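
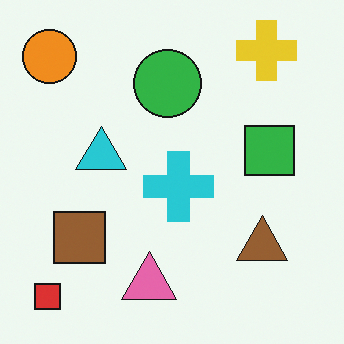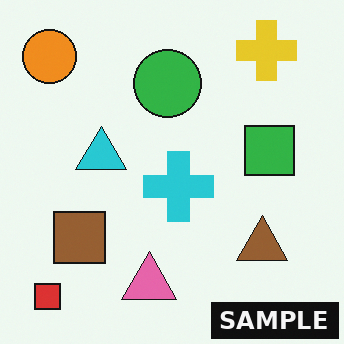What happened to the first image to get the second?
The second image is the first watermarked with the text "SAMPLE" in the lower-right corner.

A dark label reading "SAMPLE" appears in the lower-right corner.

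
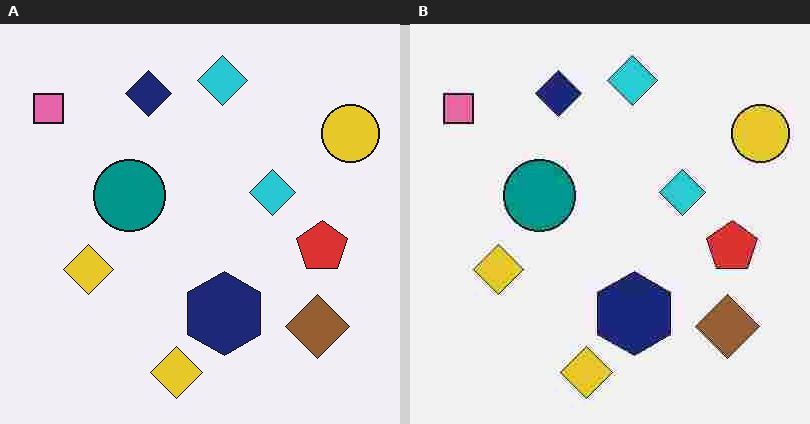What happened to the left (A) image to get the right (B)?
The right (B) image is the left (A) heavily JPEG-compressed with obvious blocking artifacts.

Blocky 8×8 compression artifacts appear around shape edges and the flat background shows ringing — characteristic JPEG degradation.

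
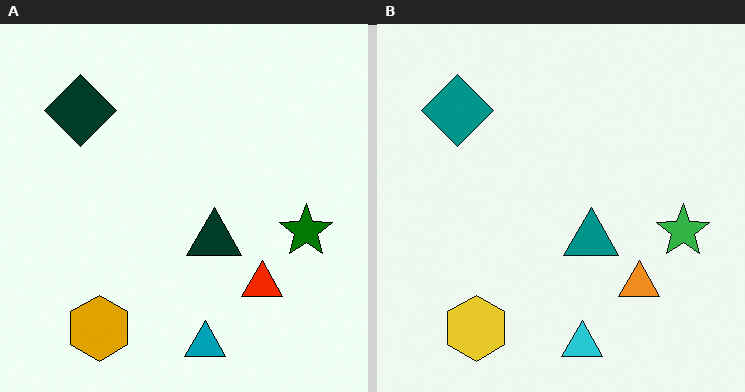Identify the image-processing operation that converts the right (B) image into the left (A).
This is the original image given much higher contrast.

Tones are pushed away from mid-grey across the whole image — a global contrast change.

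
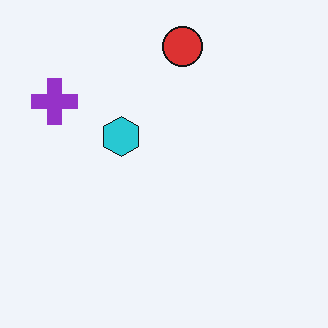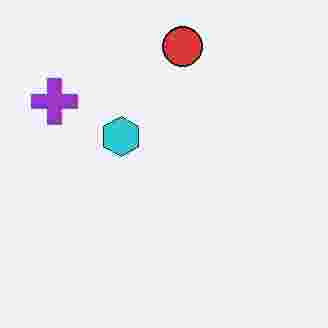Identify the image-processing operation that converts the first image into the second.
The image was degraded with heavy JPEG compression.

Blocky 8×8 compression artifacts appear around shape edges and the flat background shows ringing — characteristic JPEG degradation.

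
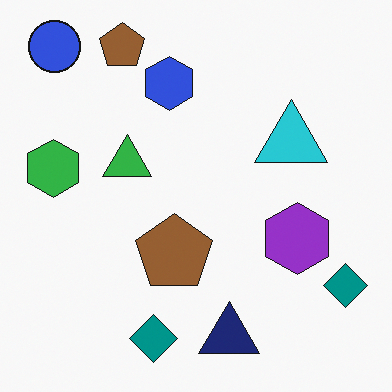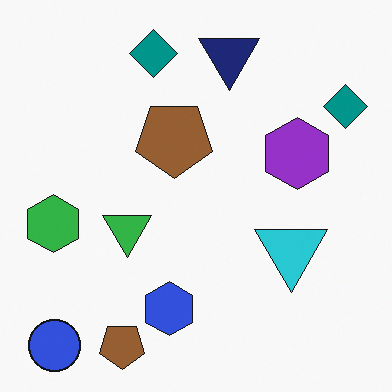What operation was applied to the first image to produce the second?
The second image is the first flipped vertically (top ↔ bottom).

The blue circle is in the top-left of the first image and the bottom-left of the second — shapes on opposite sides of the horizontal midline have swapped in a mirror flip.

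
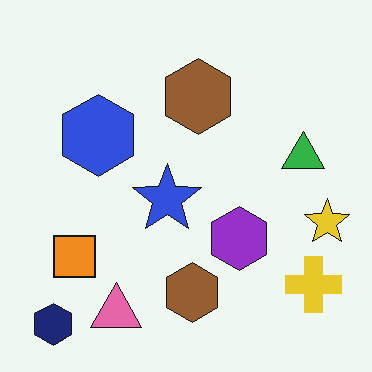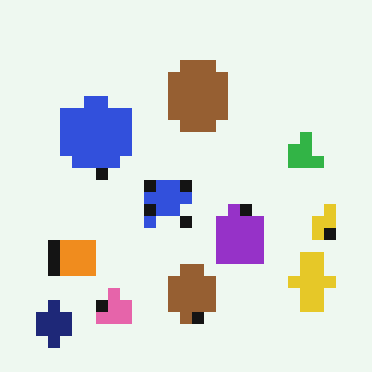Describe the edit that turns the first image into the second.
Coarsely pixelated.

Shapes are reduced to large square blocks; fine edges and outlines are lost — a downscale-then-upscale (mosaic) effect.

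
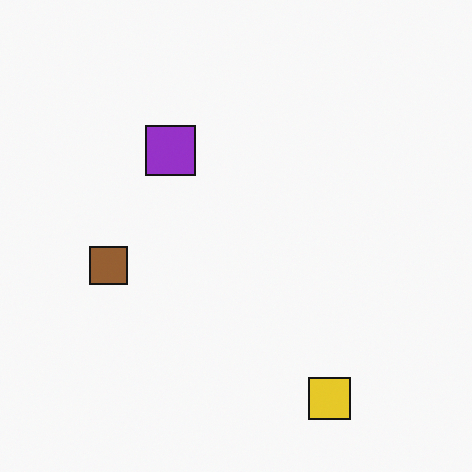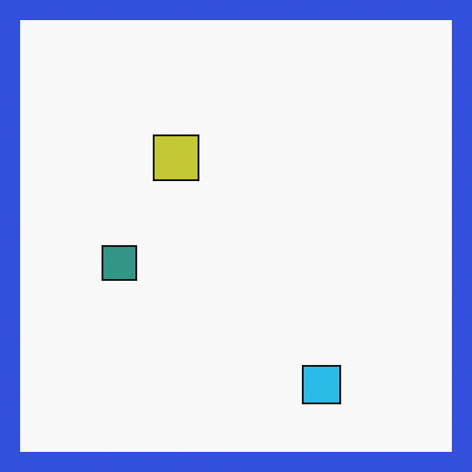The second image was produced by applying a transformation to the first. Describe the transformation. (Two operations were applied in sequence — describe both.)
The image was hue-shifted noticeably, then framed with a blue border.

Every shape's color has rotated by the same amount around the hue wheel — a uniform hue shift. A solid blue frame runs around the edge of the second image, with the content slightly shrunk inside it.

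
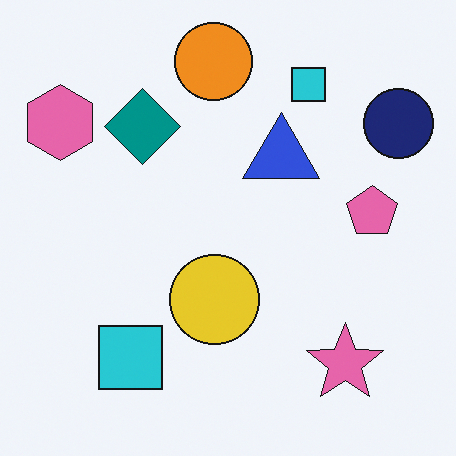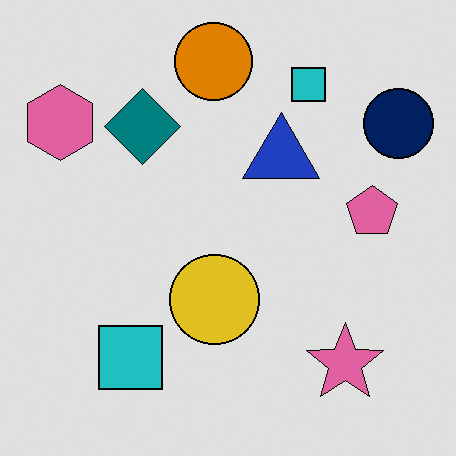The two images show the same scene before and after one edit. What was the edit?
The second image is the first moderately posterized.

Each flat color has snapped to a coarser quantized level — most visibly, the near-white background has dropped to a flat grey.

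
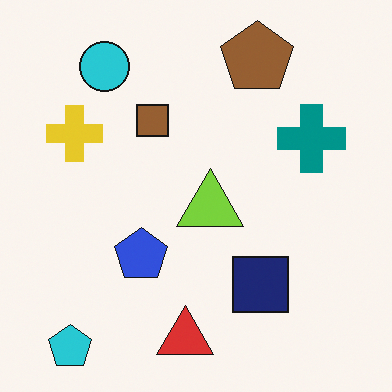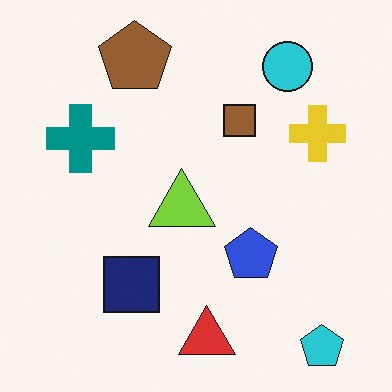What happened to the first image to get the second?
It was flipped horizontally (left ↔ right).

The cyan pentagon is in the bottom-left of the first image and the bottom-right of the second — shapes on opposite sides of the vertical midline have swapped in a mirror flip.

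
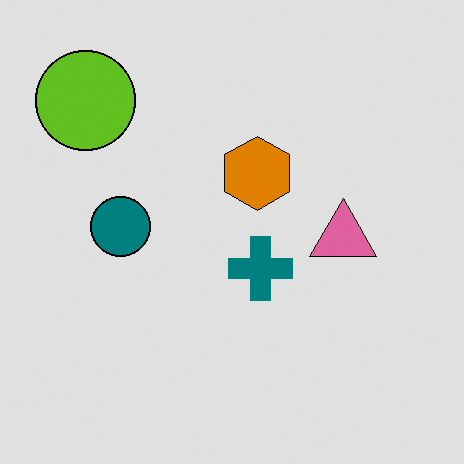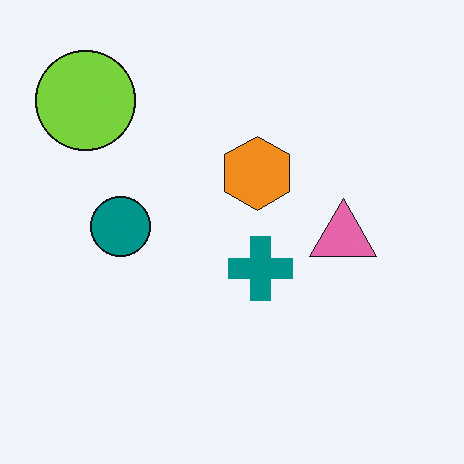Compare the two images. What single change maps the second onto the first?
The image was moderately posterized.

Each flat color has snapped to a coarser quantized level — most visibly, the near-white background has dropped to a flat grey.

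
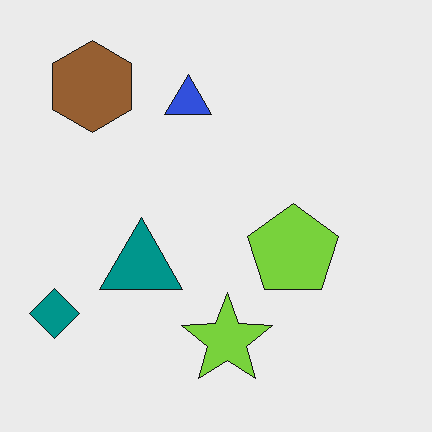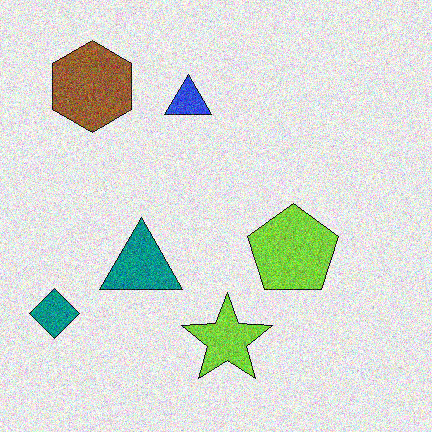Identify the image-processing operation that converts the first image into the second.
The transformation is: degraded with moderate additive noise.

Random speckle covers the whole image, including the flat background.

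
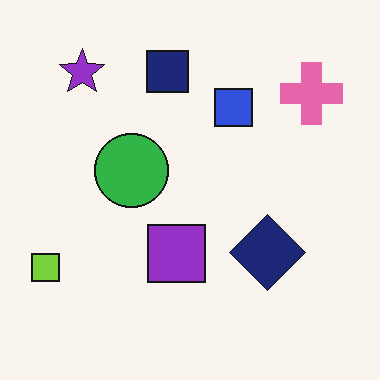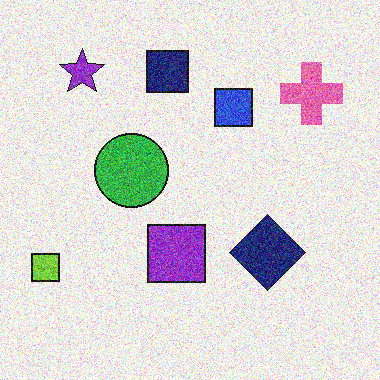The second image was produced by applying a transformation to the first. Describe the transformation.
It was degraded with heavy additive noise.

Random speckle covers the whole image, including the flat background.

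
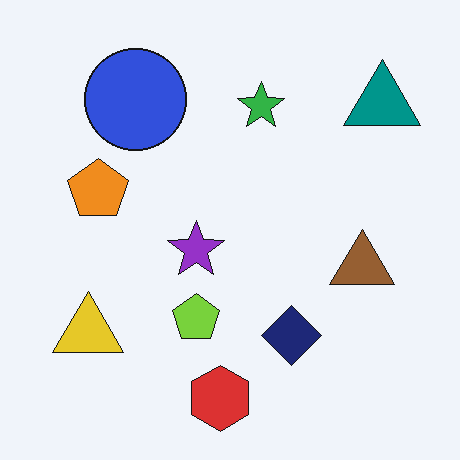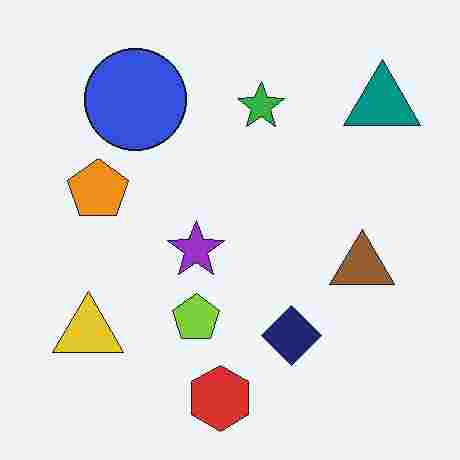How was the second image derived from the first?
Heavily JPEG-compressed with obvious blocking artifacts.

Blocky 8×8 compression artifacts appear around shape edges and the flat background shows ringing — characteristic JPEG degradation.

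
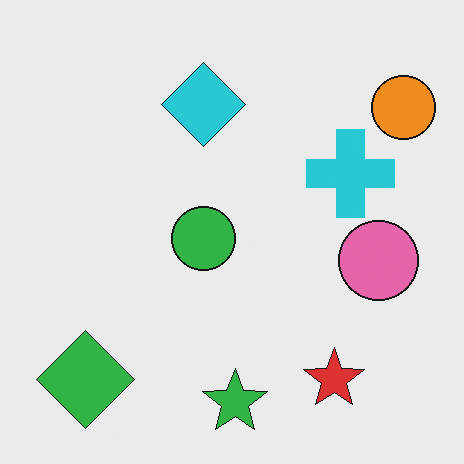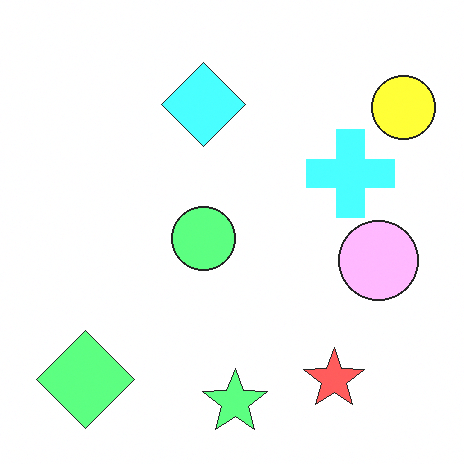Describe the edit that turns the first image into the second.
Brightened a lot.

Every pixel — background and shapes alike — is uniformly brightened.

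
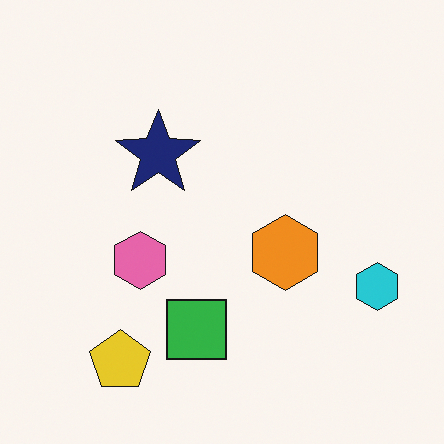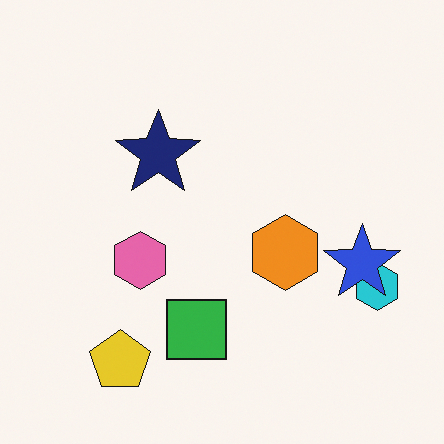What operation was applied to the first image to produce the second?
The second image is the first overlaid with an additional blue star.

A blue star appears in the second image that is absent from the first.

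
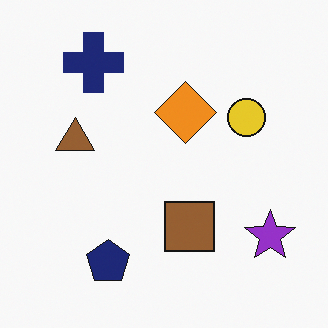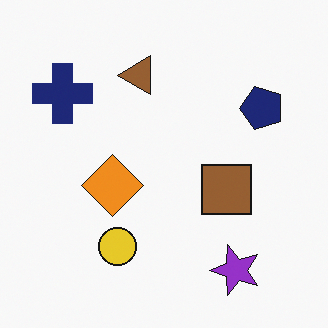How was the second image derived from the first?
This is the original image transposed (reflected across the top-left ↔ bottom-right diagonal).

Shapes have swapped their row and column positions — what was in the top-right is now in the bottom-left — a diagonal reflection.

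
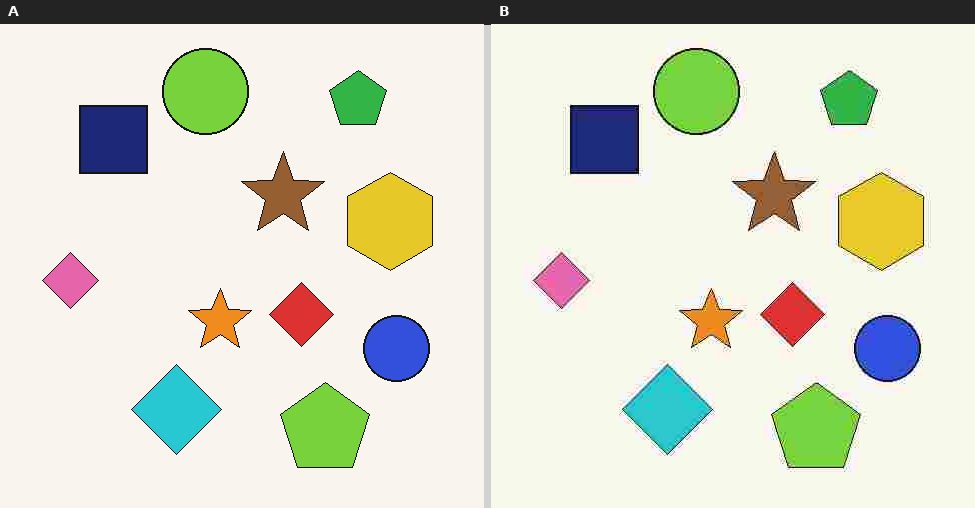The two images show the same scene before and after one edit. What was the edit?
This is the original image degraded with heavy JPEG compression.

Blocky 8×8 compression artifacts appear around shape edges and the flat background shows ringing — characteristic JPEG degradation.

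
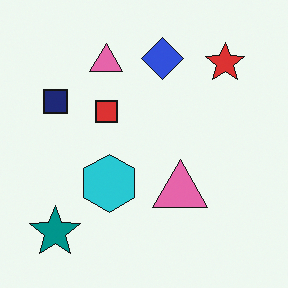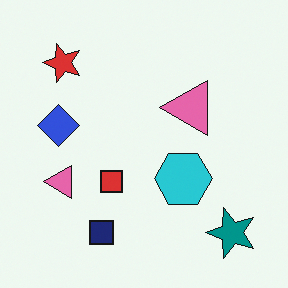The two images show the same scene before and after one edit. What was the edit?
It was rotated 90° counter-clockwise.

The teal star sits in the bottom-left of the first image and the bottom-right of the second — consistent with a whole-image 90° counter-clockwise rotation.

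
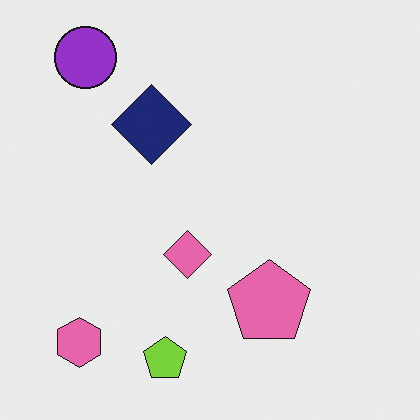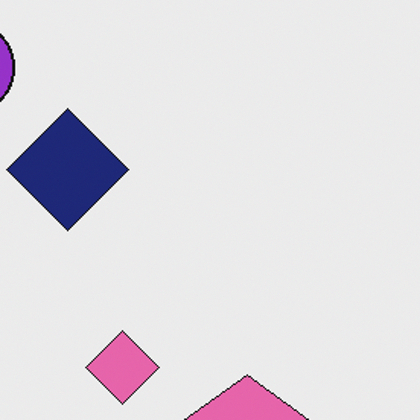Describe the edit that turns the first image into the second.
Cropped slightly and scaled back up.

The visible shapes are larger and the field of view is narrower; shapes near the original edges may be partly or wholly outside the frame — a crop-and-rescale.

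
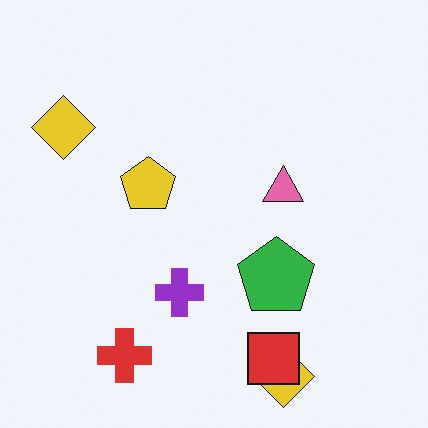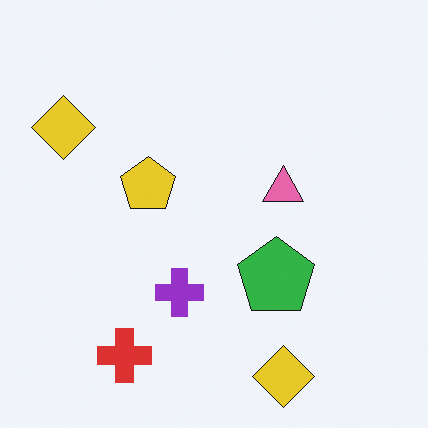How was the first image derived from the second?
The transformation is: overlaid with an additional red square.

A red square appears in the first image that is absent from the second.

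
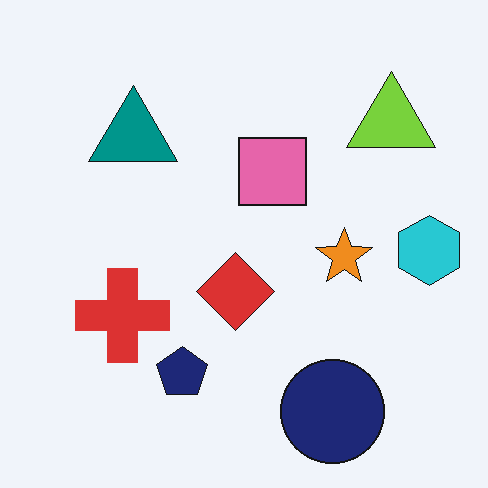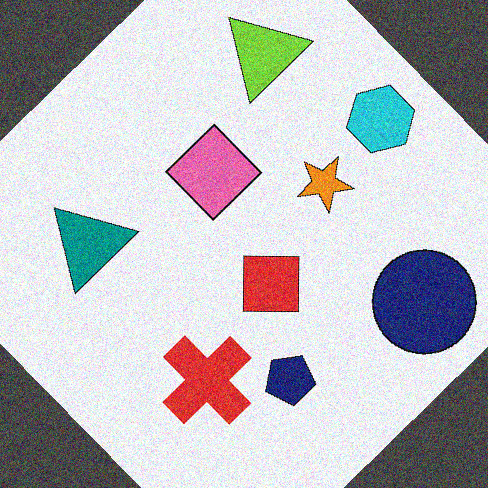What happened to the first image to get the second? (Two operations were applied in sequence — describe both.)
This is the original image rotated counter-clockwise by a large amount — several tens of degrees, then degraded with visible gaussian noise.

Every shape is tilted by the same angle and the image corners show triangular fill wedges — a whole-image rotation by a non-right angle. Random speckle covers the whole image, including the flat background.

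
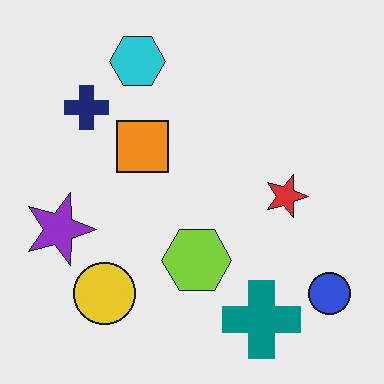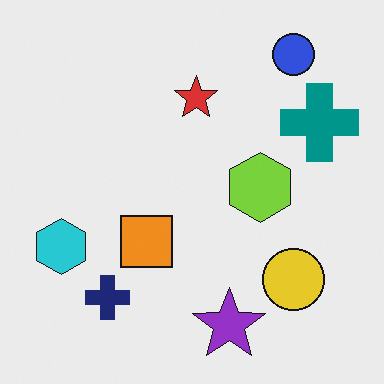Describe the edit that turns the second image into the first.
Rotated 90° clockwise.

The blue circle sits in the top-right of the second image and the bottom-right of the first — consistent with a whole-image 90° clockwise rotation.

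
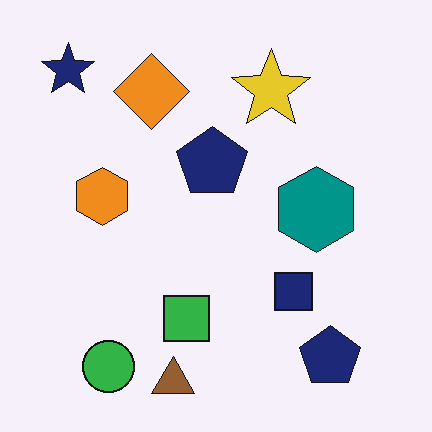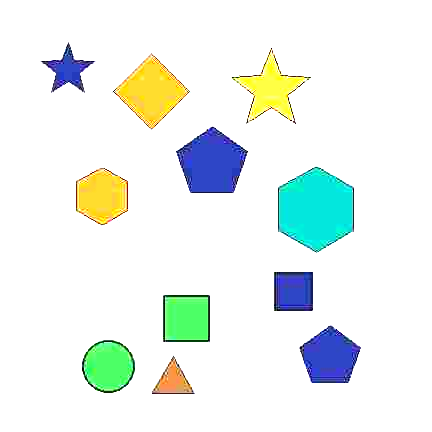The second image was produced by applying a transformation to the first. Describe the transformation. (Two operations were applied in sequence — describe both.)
The image was degraded with heavy JPEG compression, then noticeably brightened.

Blocky 8×8 compression artifacts appear around shape edges and the flat background shows ringing — characteristic JPEG degradation. Every pixel — background and shapes alike — is uniformly brightened.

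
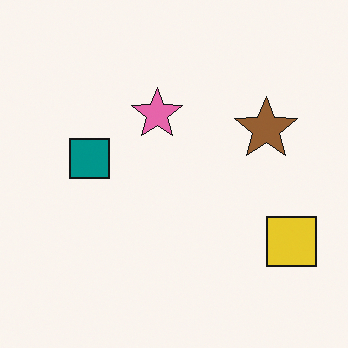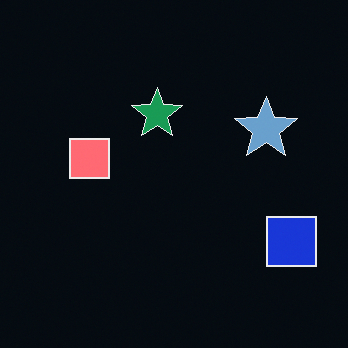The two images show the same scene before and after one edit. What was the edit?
It was color-inverted (negative).

The light background has become dark and every shape's color is its complement — a photographic negative.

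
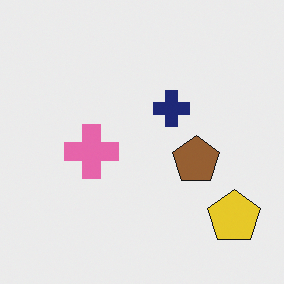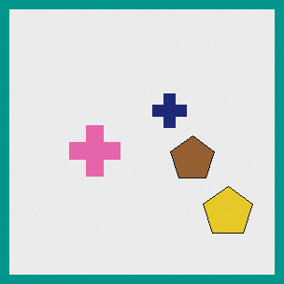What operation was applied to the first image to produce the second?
Framed with a teal border.

A solid teal frame runs around the edge of the second image, with the content slightly shrunk inside it.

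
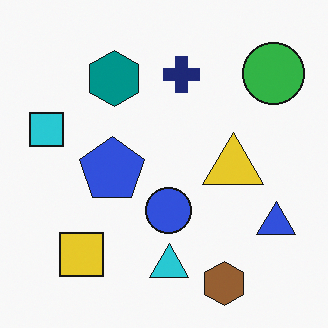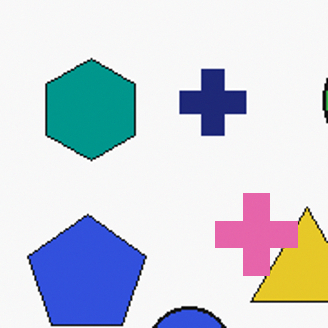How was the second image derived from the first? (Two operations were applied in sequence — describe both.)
The image was cropped to a noticeably smaller region and rescaled, then overlaid with an additional pink cross.

The visible shapes are larger and the field of view is narrower; shapes near the original edges may be partly or wholly outside the frame — a crop-and-rescale. A pink cross appears in the second image that is absent from the first.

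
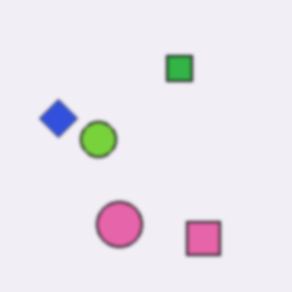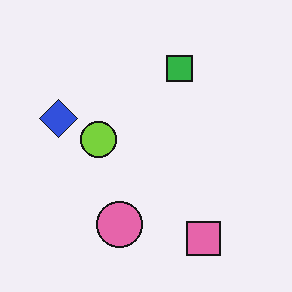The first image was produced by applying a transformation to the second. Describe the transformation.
This is the original image slightly softened.

Shape edges and outlines are uniformly softened across the whole image.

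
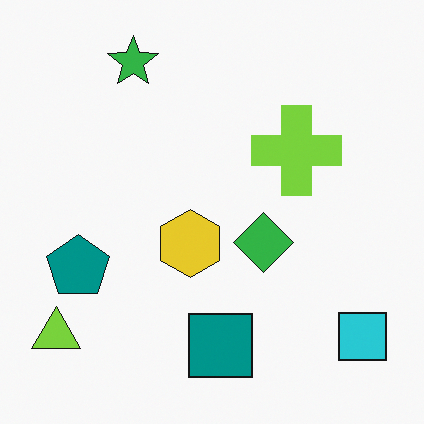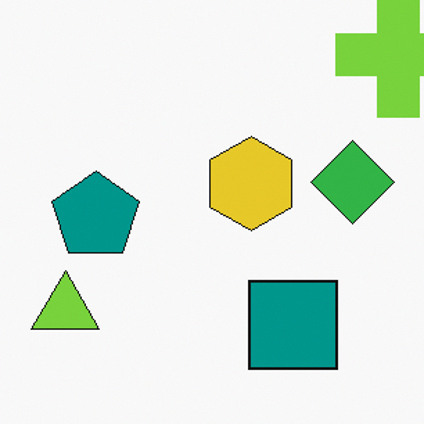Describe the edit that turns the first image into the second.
The image was cropped slightly and scaled back up.

The visible shapes are larger and the field of view is narrower; shapes near the original edges may be partly or wholly outside the frame — a crop-and-rescale.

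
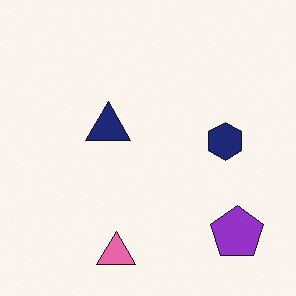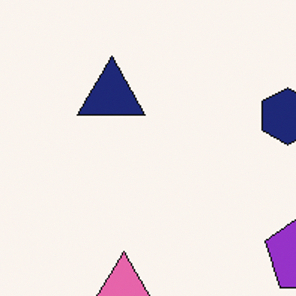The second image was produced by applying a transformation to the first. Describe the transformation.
It was cropped to a modestly smaller region and rescaled.

The visible shapes are larger and the field of view is narrower; shapes near the original edges may be partly or wholly outside the frame — a crop-and-rescale.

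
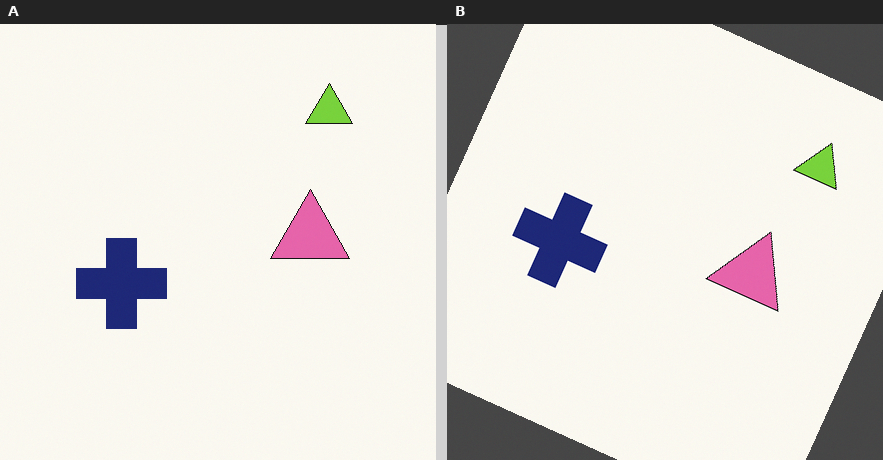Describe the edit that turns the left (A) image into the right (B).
The image was rotated clockwise by a moderate amount.

Every shape is tilted by the same angle and the image corners show triangular fill wedges — a whole-image rotation by a non-right angle.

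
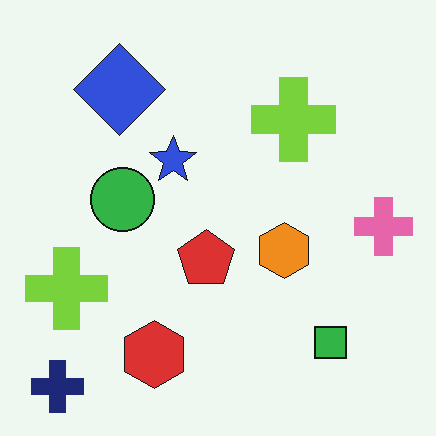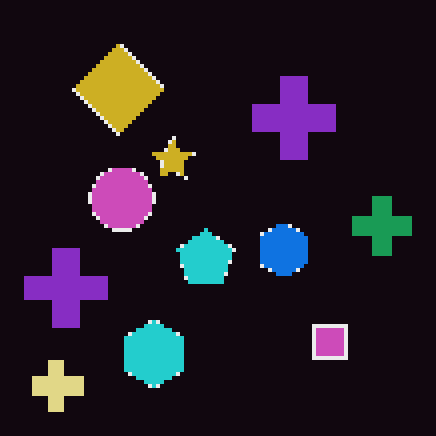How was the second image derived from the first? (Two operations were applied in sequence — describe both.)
The image was mildly pixelated, then color-inverted (negative).

Shapes are reduced to large square blocks; fine edges and outlines are lost — a downscale-then-upscale (mosaic) effect. The light background has become dark and every shape's color is its complement — a photographic negative.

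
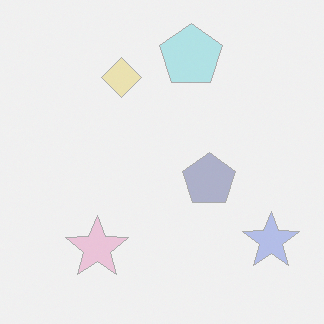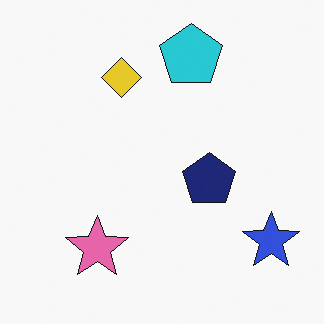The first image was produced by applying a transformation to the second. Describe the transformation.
The first image is the second washed out (contrast reduced).

Tones are pushed toward mid-grey across the whole image — a global contrast change.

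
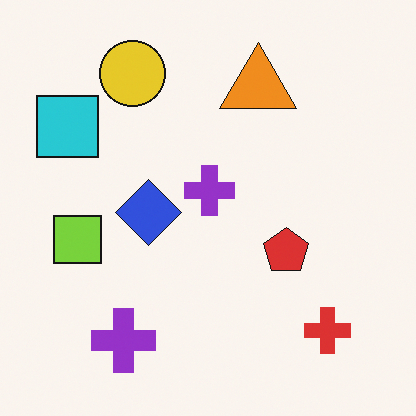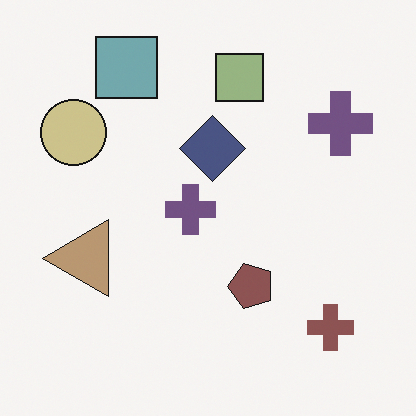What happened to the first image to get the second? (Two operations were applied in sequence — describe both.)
The image was made much more muted (saturation change), then transposed (reflected across the top-left ↔ bottom-right diagonal).

All colors are more muted and greyish — a global saturation change. Shapes have swapped their row and column positions — what was in the top-right is now in the bottom-left — a diagonal reflection.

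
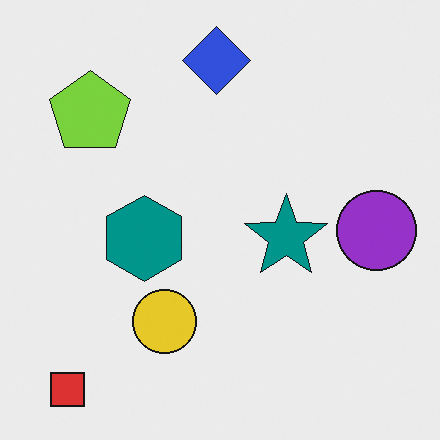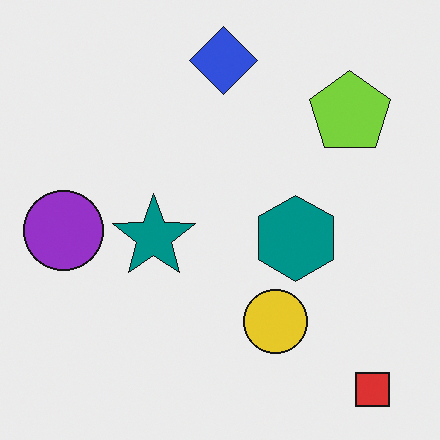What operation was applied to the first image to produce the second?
This is the original image flipped horizontally (left ↔ right).

The purple circle is in the right of the first image and the left of the second — shapes on opposite sides of the vertical midline have swapped in a mirror flip.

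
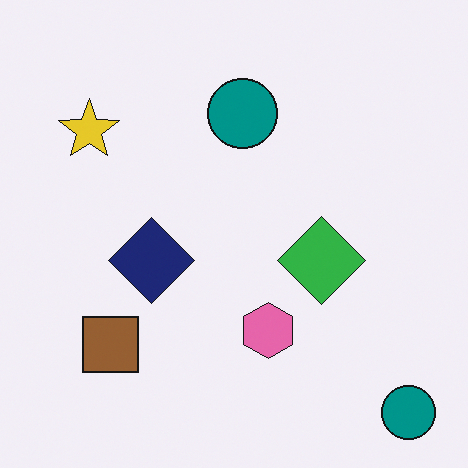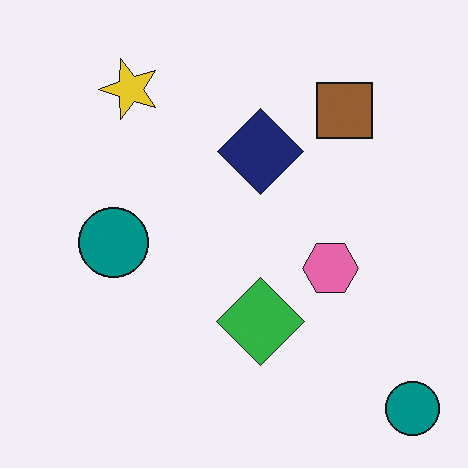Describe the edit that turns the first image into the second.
The image was transposed (reflected across the top-left ↔ bottom-right diagonal).

Shapes have swapped their row and column positions — what was in the top-right is now in the bottom-left — a diagonal reflection.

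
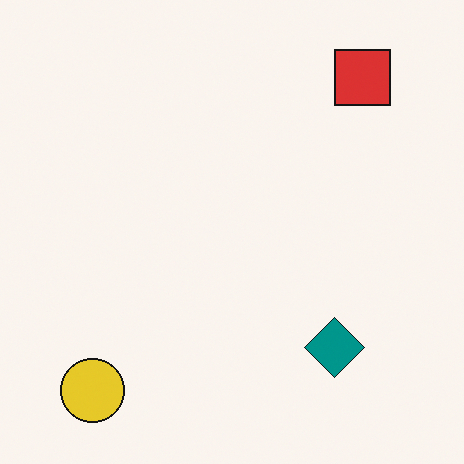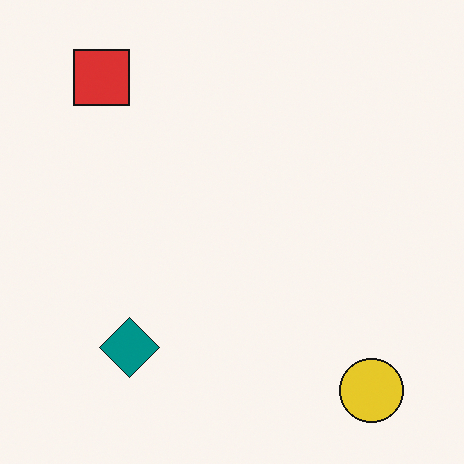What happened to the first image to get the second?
It was flipped horizontally (left ↔ right).

The yellow circle is in the bottom-left of the first image and the bottom-right of the second — shapes on opposite sides of the vertical midline have swapped in a mirror flip.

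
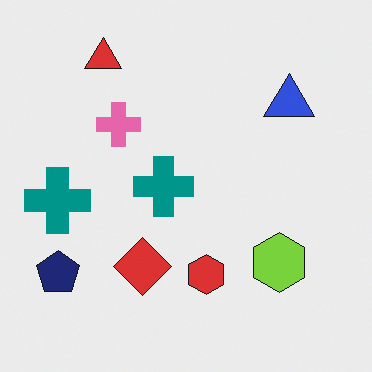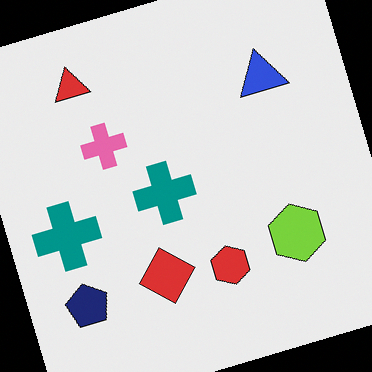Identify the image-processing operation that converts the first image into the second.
It was rotated counter-clockwise by a moderate amount.

Every shape is tilted by the same angle and the image corners show triangular fill wedges — a whole-image rotation by a non-right angle.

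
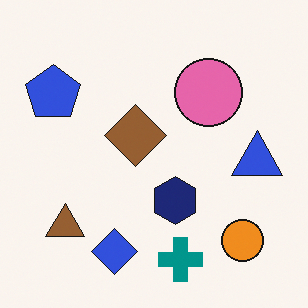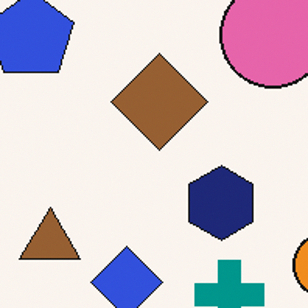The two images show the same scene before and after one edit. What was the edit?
The transformation is: cropped to a modestly smaller region and rescaled.

The visible shapes are larger and the field of view is narrower; shapes near the original edges may be partly or wholly outside the frame — a crop-and-rescale.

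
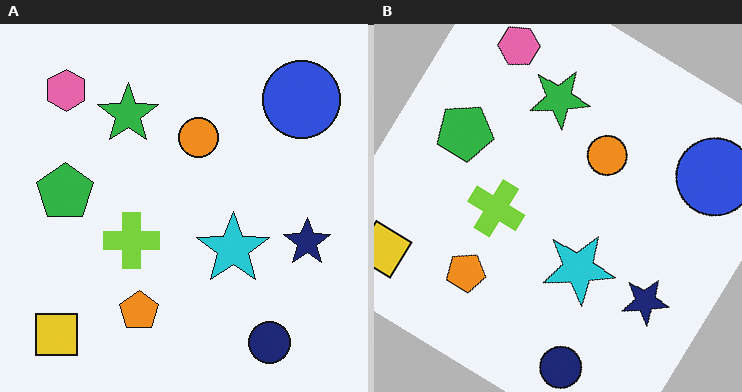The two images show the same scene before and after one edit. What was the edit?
The image was rotated clockwise by a large amount — several tens of degrees.

Every shape is tilted by the same angle and the image corners show triangular fill wedges — a whole-image rotation by a non-right angle.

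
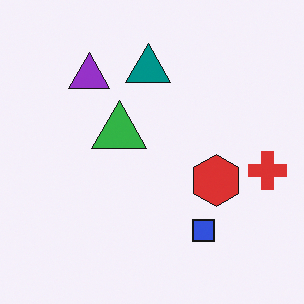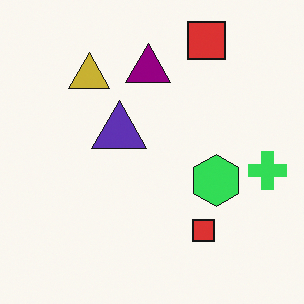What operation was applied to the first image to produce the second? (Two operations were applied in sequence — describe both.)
This is the original image hue-shifted through roughly a third of the color wheel, then overlaid with an additional red square.

Every shape's color has rotated by the same amount around the hue wheel — a uniform hue shift. A red square appears in the second image that is absent from the first.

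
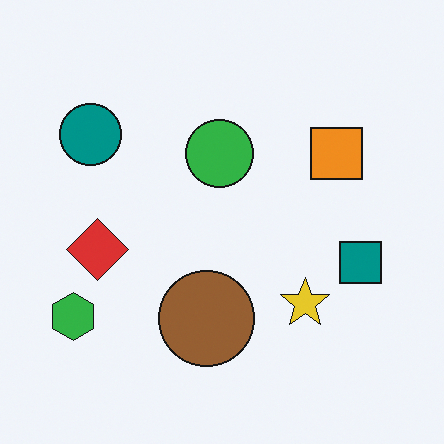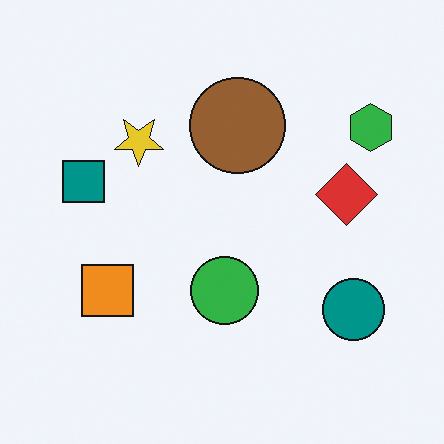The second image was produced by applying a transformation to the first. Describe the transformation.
Rotated 180°.

The green hexagon sits in the bottom-left of the first image and the top-right of the second — consistent with a whole-image 180° rotation.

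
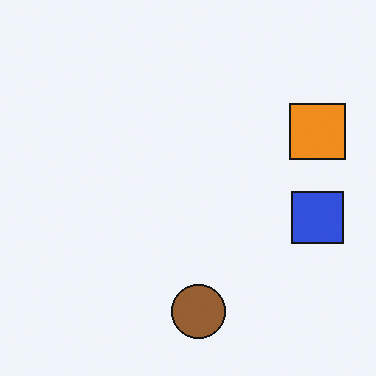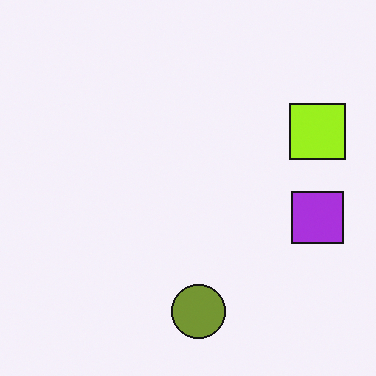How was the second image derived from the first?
The transformation is: hue-shifted slightly.

Every shape's color has rotated by the same amount around the hue wheel — a uniform hue shift.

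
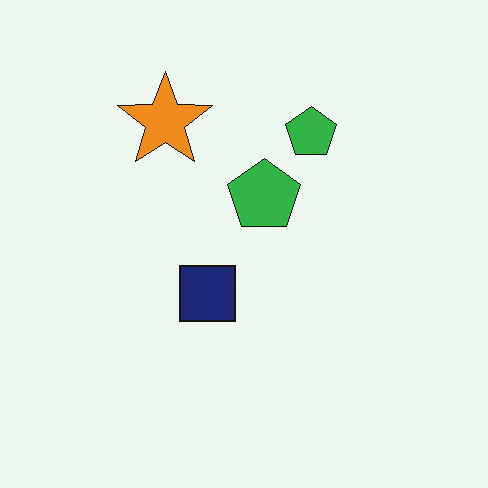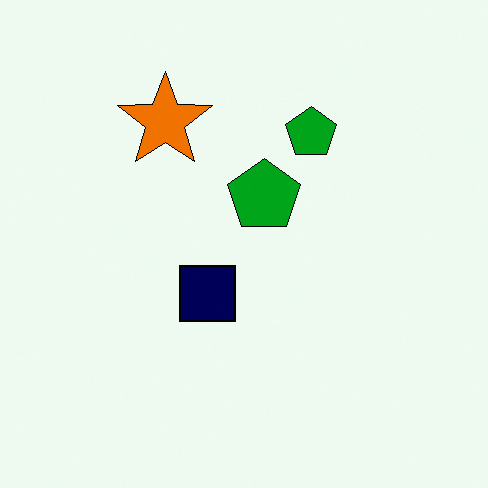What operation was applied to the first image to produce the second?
This is the original image given slightly increased contrast.

Tones are pushed away from mid-grey across the whole image — a global contrast change.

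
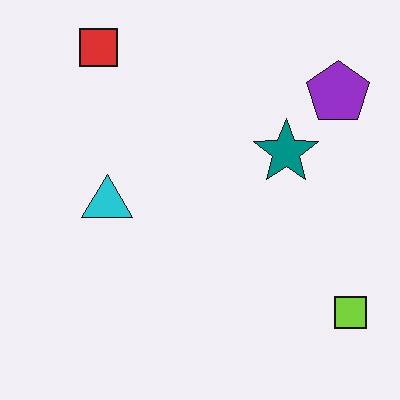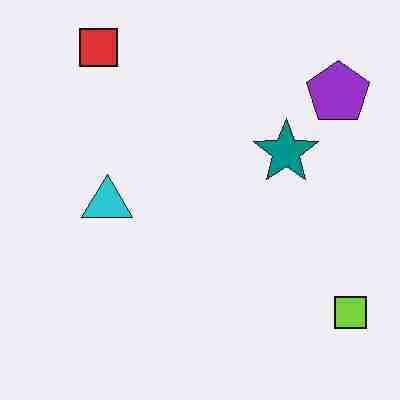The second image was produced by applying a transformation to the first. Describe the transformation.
This is the original image degraded with heavy JPEG compression.

Blocky 8×8 compression artifacts appear around shape edges and the flat background shows ringing — characteristic JPEG degradation.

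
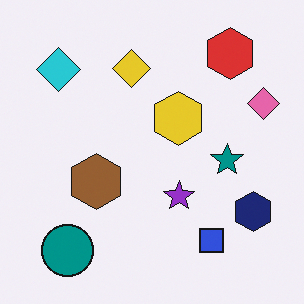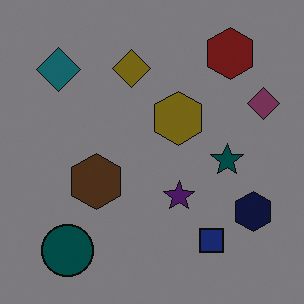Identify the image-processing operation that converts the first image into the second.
The second image is the first substantially darkened.

Every pixel — background and shapes alike — is uniformly darkened.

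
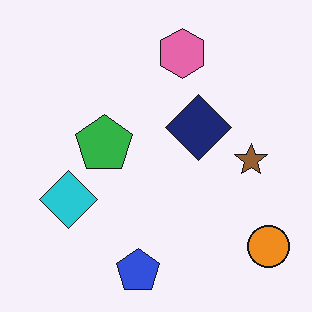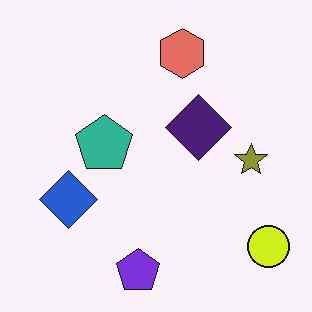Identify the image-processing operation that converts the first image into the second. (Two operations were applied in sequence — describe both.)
Hue-shifted by a small amount, then given moderate JPEG compression.

Every shape's color has rotated by the same amount around the hue wheel — a uniform hue shift. Blocky 8×8 compression artifacts appear around shape edges and the flat background shows ringing — characteristic JPEG degradation.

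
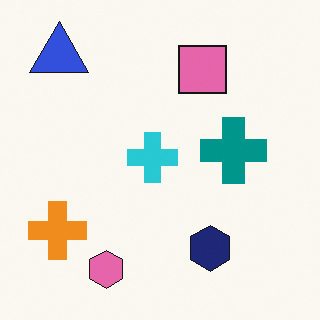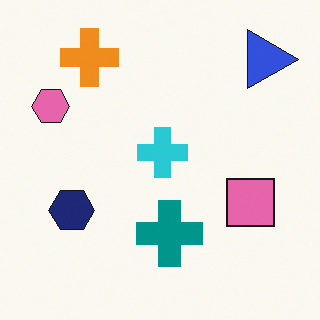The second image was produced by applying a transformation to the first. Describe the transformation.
The image was rotated 90° clockwise.

The blue triangle sits in the top-left of the first image and the top-right of the second — consistent with a whole-image 90° clockwise rotation.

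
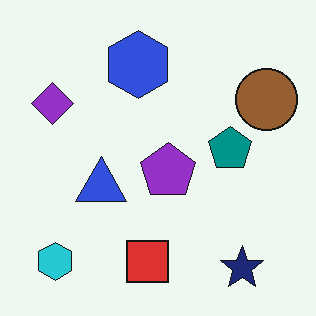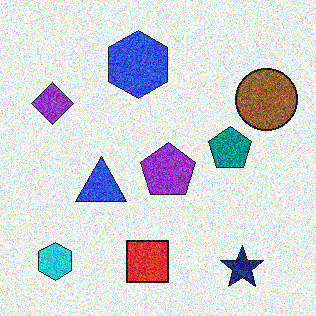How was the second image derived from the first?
Degraded with a thick layer of grain.

Random speckle covers the whole image, including the flat background.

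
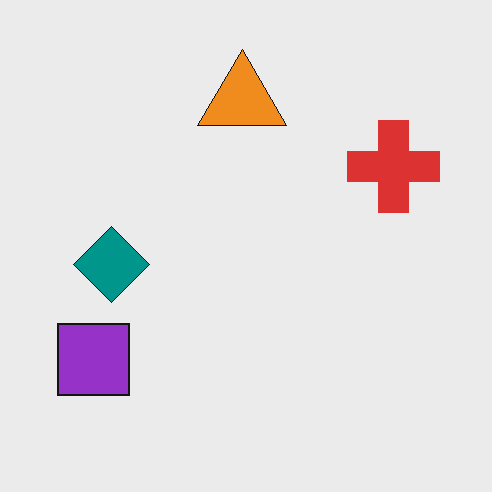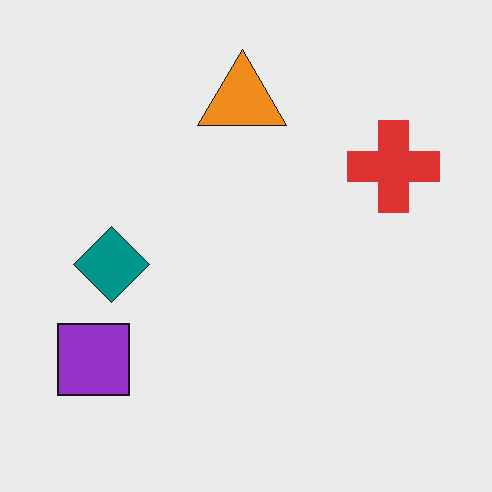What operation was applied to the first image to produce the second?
JPEG-compressed with visible artifacts.

Blocky 8×8 compression artifacts appear around shape edges and the flat background shows ringing — characteristic JPEG degradation.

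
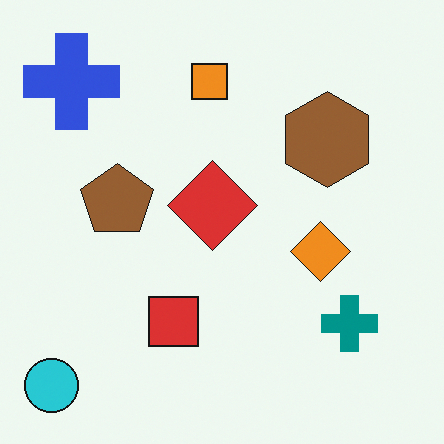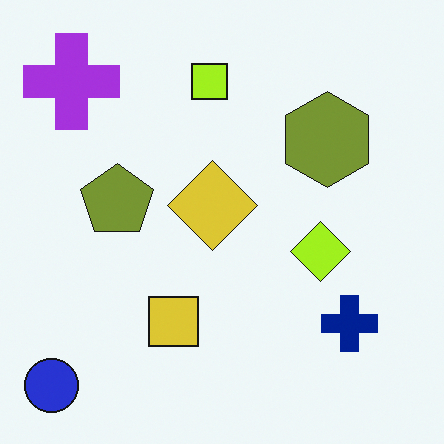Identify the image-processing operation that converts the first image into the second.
The second image is the first hue-shifted slightly.

Every shape's color has rotated by the same amount around the hue wheel — a uniform hue shift.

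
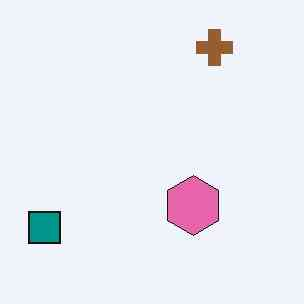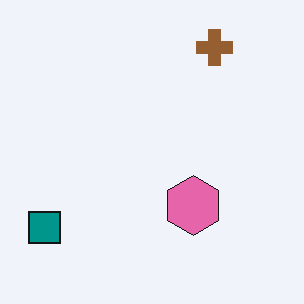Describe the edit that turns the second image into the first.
The first image is the second given moderate JPEG compression.

Blocky 8×8 compression artifacts appear around shape edges and the flat background shows ringing — characteristic JPEG degradation.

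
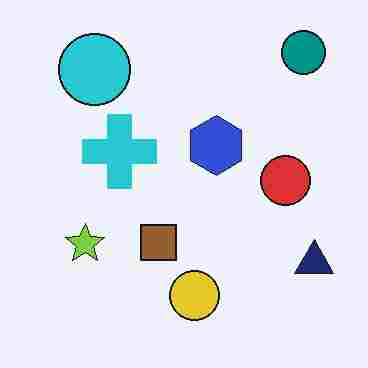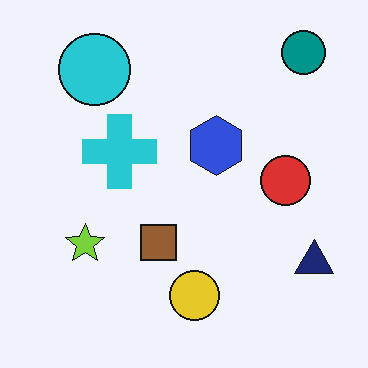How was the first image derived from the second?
The transformation is: degraded with heavy JPEG compression.

Blocky 8×8 compression artifacts appear around shape edges and the flat background shows ringing — characteristic JPEG degradation.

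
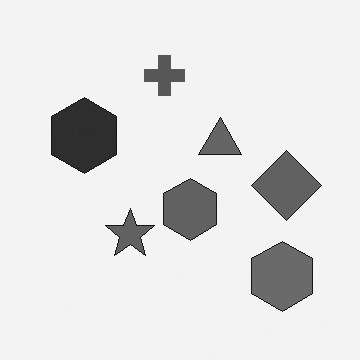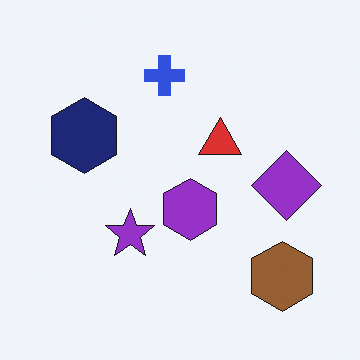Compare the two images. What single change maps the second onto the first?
The first image is the second converted to grayscale.

All color is removed — every shape is now a shade of grey.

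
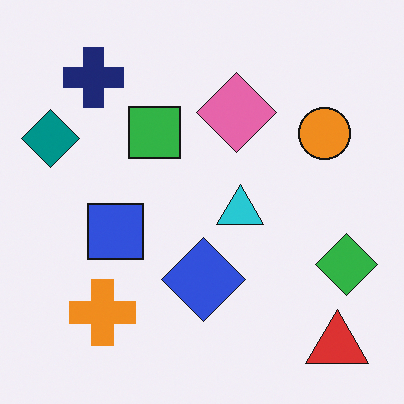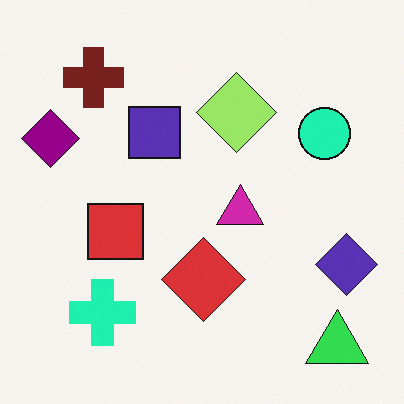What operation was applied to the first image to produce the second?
The transformation is: hue-shifted noticeably.

Every shape's color has rotated by the same amount around the hue wheel — a uniform hue shift.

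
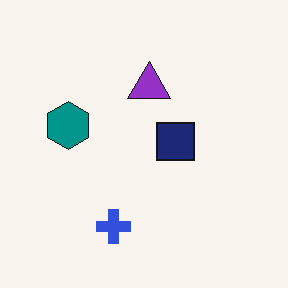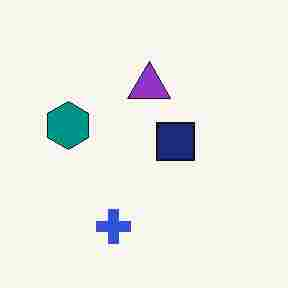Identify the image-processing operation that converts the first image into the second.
The second image is the first heavily JPEG-compressed with obvious blocking artifacts.

Blocky 8×8 compression artifacts appear around shape edges and the flat background shows ringing — characteristic JPEG degradation.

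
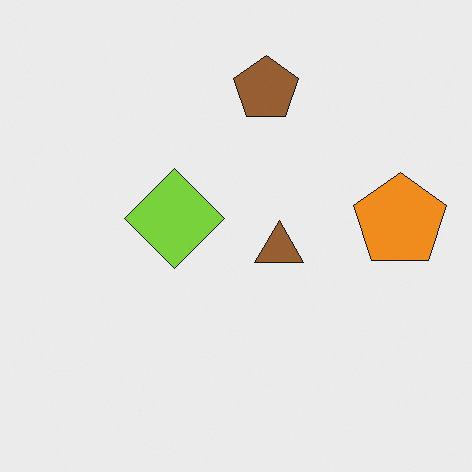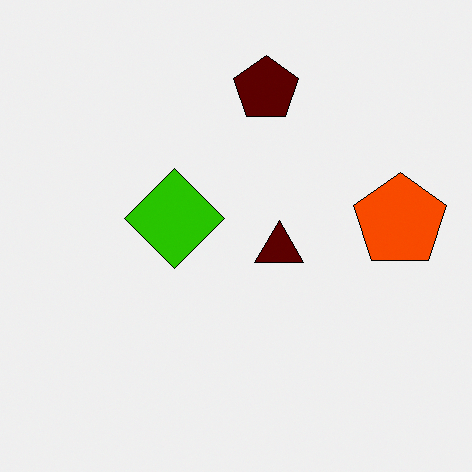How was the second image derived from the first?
This is the original image given much higher contrast.

Tones are pushed away from mid-grey across the whole image — a global contrast change.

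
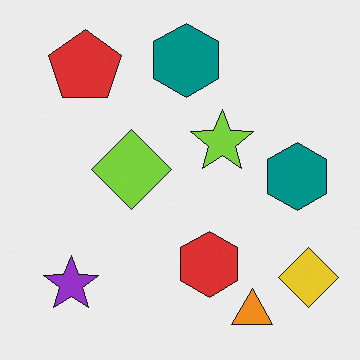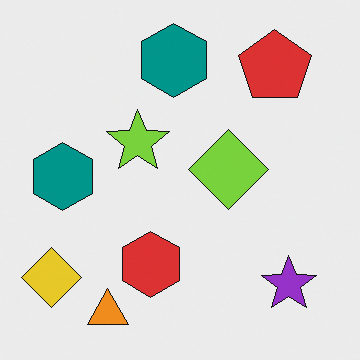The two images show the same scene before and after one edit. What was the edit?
The image was flipped horizontally (left ↔ right).

The yellow diamond is in the bottom-right of the first image and the bottom-left of the second — shapes on opposite sides of the vertical midline have swapped in a mirror flip.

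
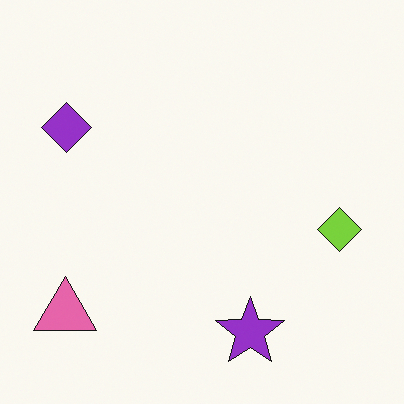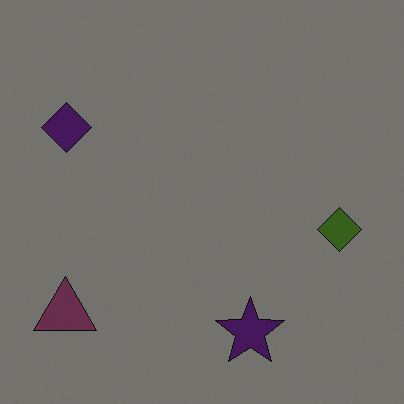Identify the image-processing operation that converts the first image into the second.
It was darkened a lot.

Every pixel — background and shapes alike — is uniformly darkened.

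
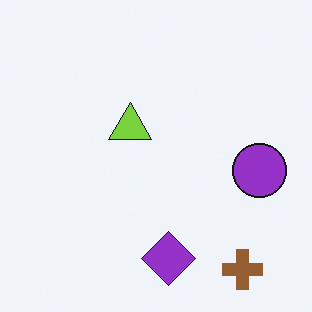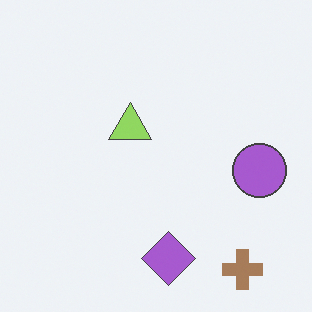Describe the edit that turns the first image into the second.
The transformation is: given slightly reduced contrast.

Tones are pushed toward mid-grey across the whole image — a global contrast change.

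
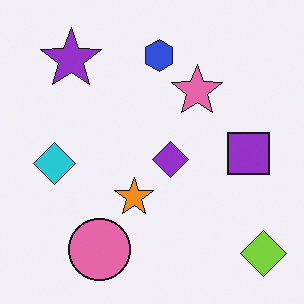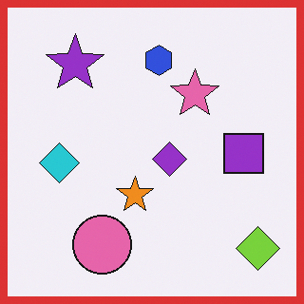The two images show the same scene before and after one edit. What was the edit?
The second image is the first framed with a red border.

A solid red frame runs around the edge of the second image, with the content slightly shrunk inside it.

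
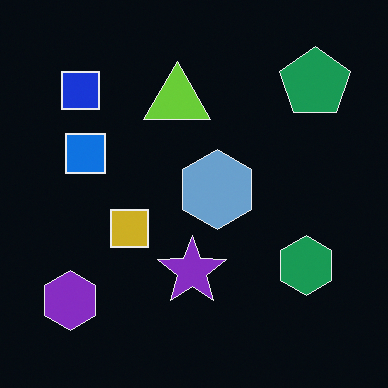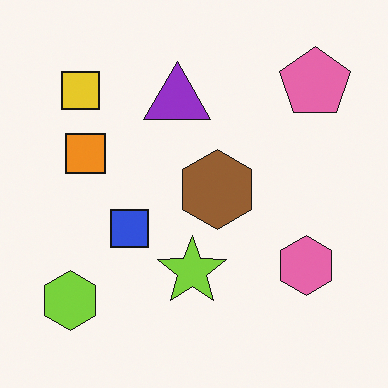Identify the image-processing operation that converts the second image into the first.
The transformation is: color-inverted (negative).

The light background has become dark and every shape's color is its complement — a photographic negative.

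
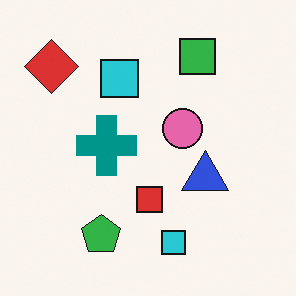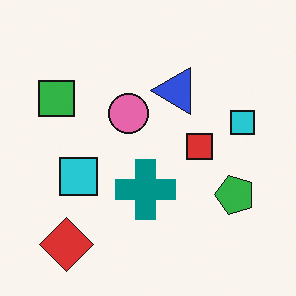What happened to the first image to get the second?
Rotated 90° counter-clockwise.

The red diamond sits in the top-left of the first image and the bottom-left of the second — consistent with a whole-image 90° counter-clockwise rotation.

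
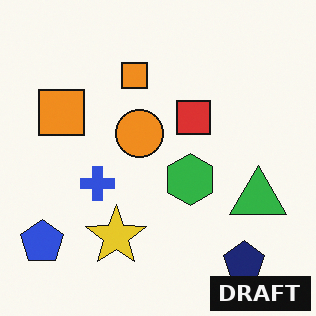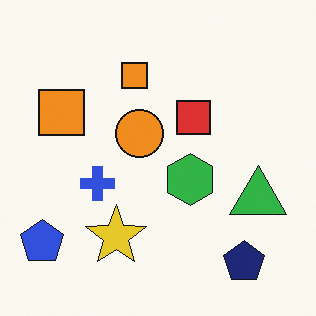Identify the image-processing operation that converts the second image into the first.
Watermarked with the text "DRAFT" in the lower-right corner.

A dark label reading "DRAFT" appears in the lower-right corner.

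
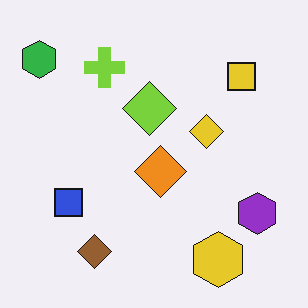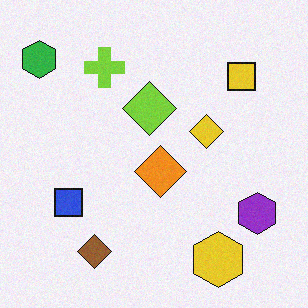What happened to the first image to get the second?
The transformation is: degraded with subtle gaussian noise.

Random speckle covers the whole image, including the flat background.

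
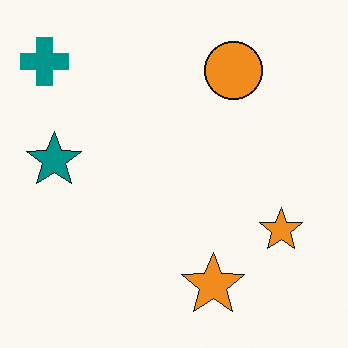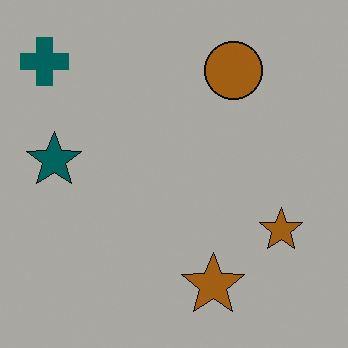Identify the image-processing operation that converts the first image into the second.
Darkened a lot.

Every pixel — background and shapes alike — is uniformly darkened.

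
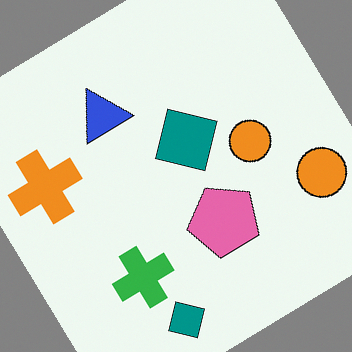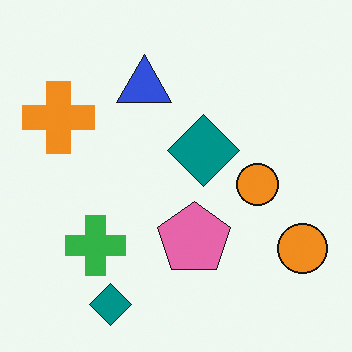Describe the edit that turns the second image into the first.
Rotated counter-clockwise by a large amount — several tens of degrees.

Every shape is tilted by the same angle and the image corners show triangular fill wedges — a whole-image rotation by a non-right angle.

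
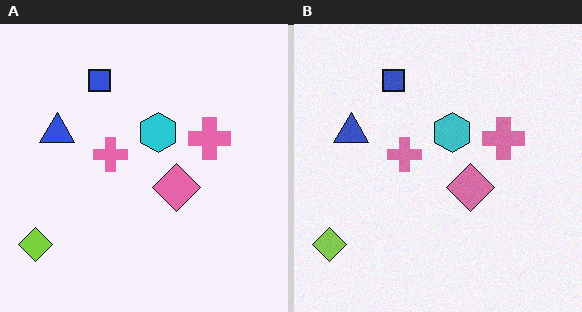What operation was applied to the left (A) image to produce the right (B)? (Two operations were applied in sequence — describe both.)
Slightly desaturated, then degraded with light additive noise.

All colors are more muted and greyish — a global saturation change. Random speckle covers the whole image, including the flat background.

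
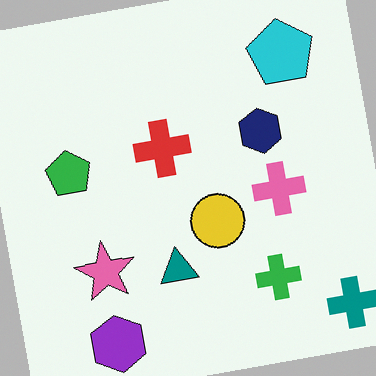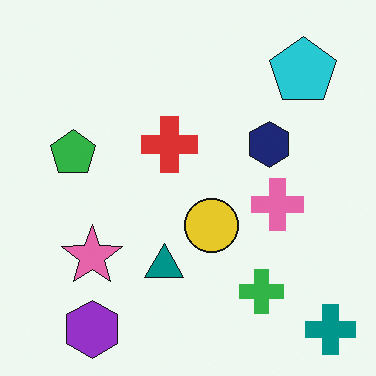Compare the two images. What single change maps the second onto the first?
The image was rotated counter-clockwise by a small amount.

Every shape is tilted by the same angle and the image corners show triangular fill wedges — a whole-image rotation by a non-right angle.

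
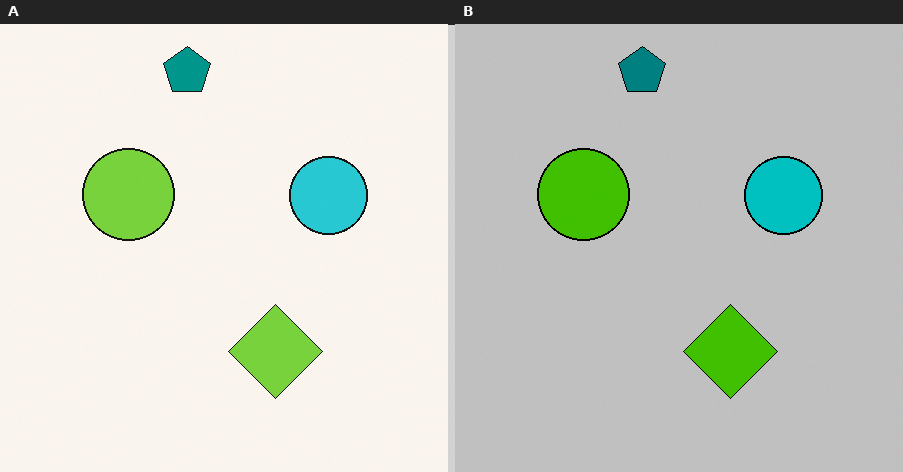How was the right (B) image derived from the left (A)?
The transformation is: heavily posterized to just a handful of flat colors.

Each flat color has snapped to a coarser quantized level — most visibly, the near-white background has dropped to a flat grey.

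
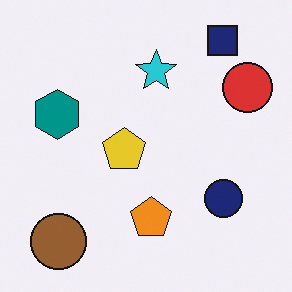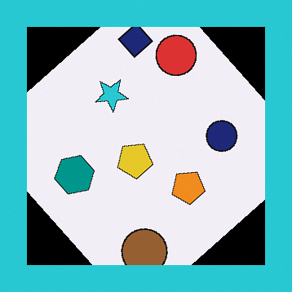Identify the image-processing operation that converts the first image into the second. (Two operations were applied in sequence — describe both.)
The transformation is: rotated counter-clockwise by a large amount — several tens of degrees, then framed with a cyan border.

Every shape is tilted by the same angle and the image corners show triangular fill wedges — a whole-image rotation by a non-right angle. A solid cyan frame runs around the edge of the second image, with the content slightly shrunk inside it.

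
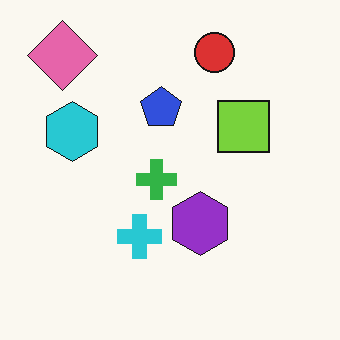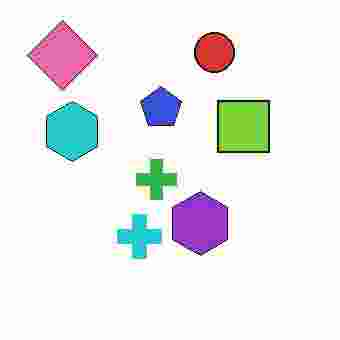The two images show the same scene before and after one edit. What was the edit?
The second image is the first degraded with heavy JPEG compression.

Blocky 8×8 compression artifacts appear around shape edges and the flat background shows ringing — characteristic JPEG degradation.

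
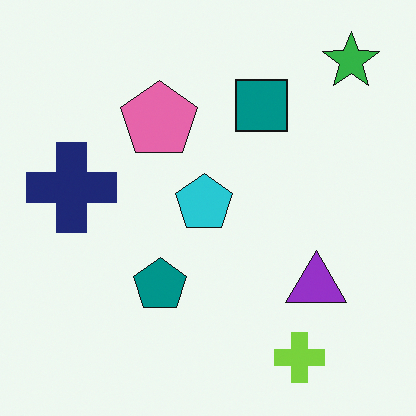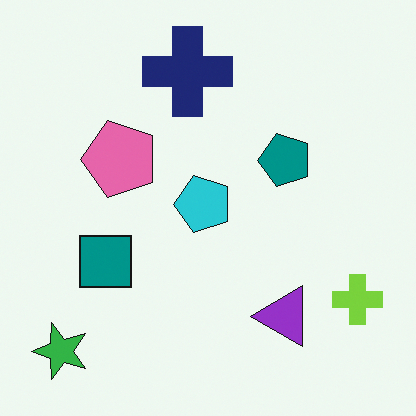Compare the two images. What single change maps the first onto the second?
It was transposed (reflected across the top-left ↔ bottom-right diagonal).

Shapes have swapped their row and column positions — what was in the top-right is now in the bottom-left — a diagonal reflection.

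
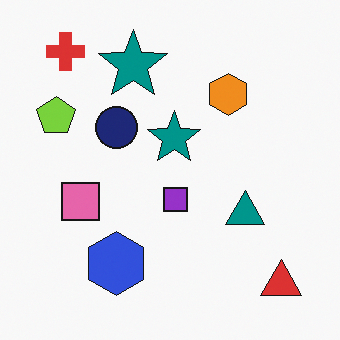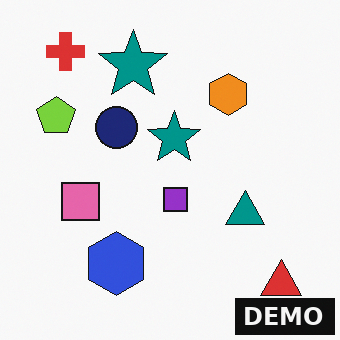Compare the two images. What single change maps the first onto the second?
The second image is the first watermarked with the text "DEMO" in the lower-right corner.

A dark label reading "DEMO" appears in the lower-right corner.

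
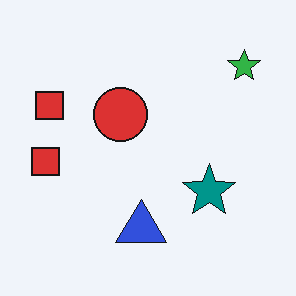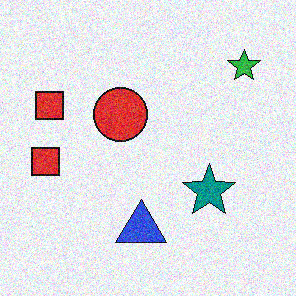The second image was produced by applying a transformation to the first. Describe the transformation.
The image was degraded with moderate additive noise.

Random speckle covers the whole image, including the flat background.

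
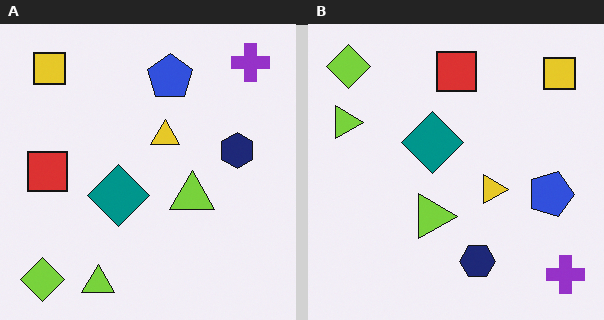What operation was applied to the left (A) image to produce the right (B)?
Rotated 90° clockwise.

The lime diamond sits in the bottom-left of the left (A) image and the top-left of the right (B) — consistent with a whole-image 90° clockwise rotation.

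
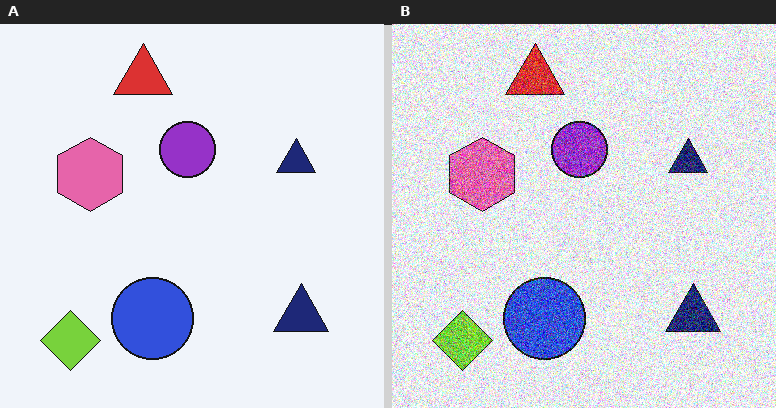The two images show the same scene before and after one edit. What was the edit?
The right (B) image is the left (A) degraded with a thick layer of grain.

Random speckle covers the whole image, including the flat background.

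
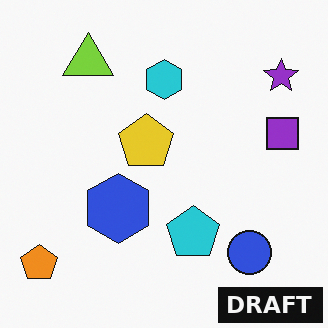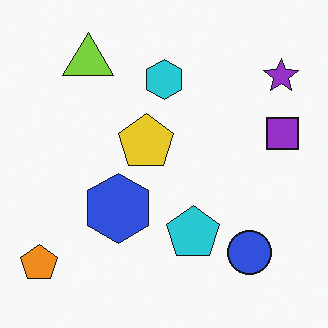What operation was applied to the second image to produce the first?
This is the original image watermarked with the text "DRAFT" in the lower-right corner.

A dark label reading "DRAFT" appears in the lower-right corner.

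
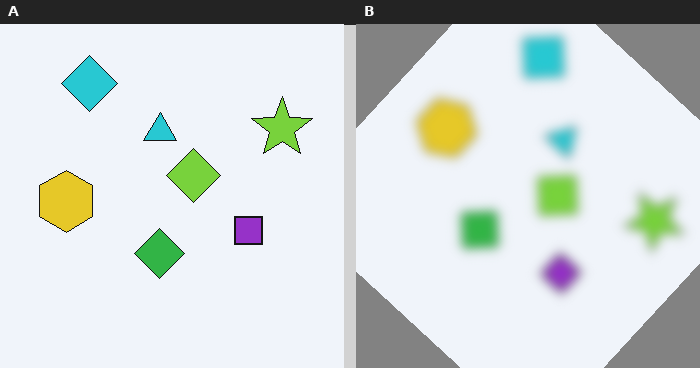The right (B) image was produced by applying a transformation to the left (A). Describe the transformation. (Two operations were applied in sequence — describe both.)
It was strongly gaussian-blurred, then rotated clockwise by a large amount — several tens of degrees.

Shape edges and outlines are uniformly softened across the whole image. Every shape is tilted by the same angle and the image corners show triangular fill wedges — a whole-image rotation by a non-right angle.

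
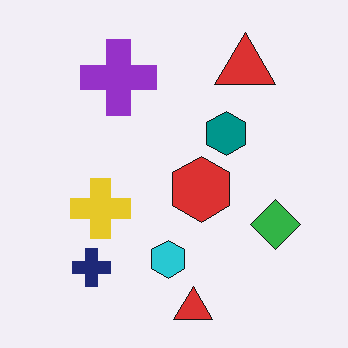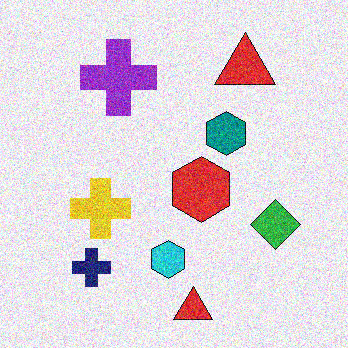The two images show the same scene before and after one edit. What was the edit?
This is the original image degraded with strong gaussian noise.

Random speckle covers the whole image, including the flat background.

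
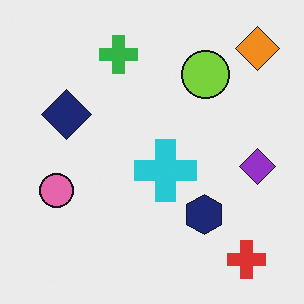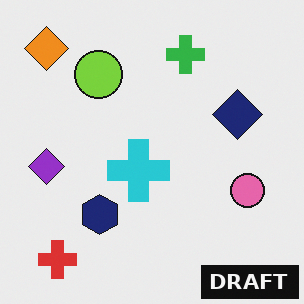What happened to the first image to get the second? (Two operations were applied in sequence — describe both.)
This is the original image flipped horizontally (left ↔ right), then watermarked with the text "DRAFT" in the lower-right corner.

The orange diamond is in the top-right of the first image and the top-left of the second — shapes on opposite sides of the vertical midline have swapped in a mirror flip. A dark label reading "DRAFT" appears in the lower-right corner.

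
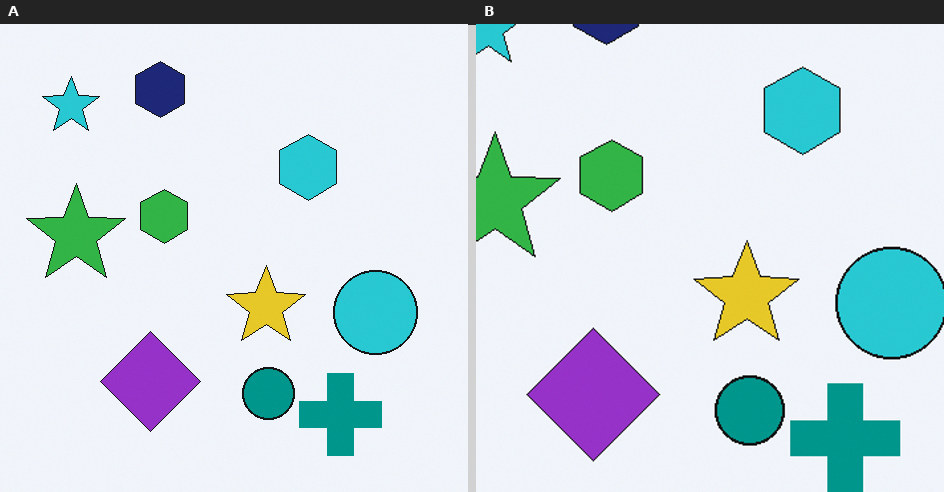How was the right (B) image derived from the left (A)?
The transformation is: cropped to a modestly smaller region and rescaled.

The visible shapes are larger and the field of view is narrower; shapes near the original edges may be partly or wholly outside the frame — a crop-and-rescale.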